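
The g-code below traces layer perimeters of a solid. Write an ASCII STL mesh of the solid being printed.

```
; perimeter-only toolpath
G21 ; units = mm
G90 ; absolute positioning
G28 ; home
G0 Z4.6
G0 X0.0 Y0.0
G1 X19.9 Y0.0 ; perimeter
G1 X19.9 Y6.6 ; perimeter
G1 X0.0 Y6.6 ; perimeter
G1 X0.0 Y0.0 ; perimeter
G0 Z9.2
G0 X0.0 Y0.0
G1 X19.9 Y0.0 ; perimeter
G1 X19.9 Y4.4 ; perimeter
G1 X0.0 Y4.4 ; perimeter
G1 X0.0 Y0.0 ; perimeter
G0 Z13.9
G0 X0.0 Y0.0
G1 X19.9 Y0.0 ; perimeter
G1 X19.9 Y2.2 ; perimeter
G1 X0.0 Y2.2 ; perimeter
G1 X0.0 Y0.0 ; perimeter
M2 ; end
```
solid part
  facet normal 0.0000 0.0000 -1.0000
    outer loop
      vertex 19.9 8.8 0.0
      vertex 19.9 0.0 0.0
      vertex 0.0 0.0 0.0
    endloop
  endfacet
  facet normal 0.0000 0.0000 -1.0000
    outer loop
      vertex 0.0 8.8 0.0
      vertex 19.9 8.8 0.0
      vertex 0.0 0.0 0.0
    endloop
  endfacet
  facet normal 0.0000 -1.0000 0.0000
    outer loop
      vertex 0.0 0.0 0.0
      vertex 19.9 0.0 0.0
      vertex 19.9 0.0 18.5
    endloop
  endfacet
  facet normal 0.0000 -1.0000 0.0000
    outer loop
      vertex 0.0 0.0 0.0
      vertex 19.9 0.0 18.5
      vertex 0.0 0.0 18.5
    endloop
  endfacet
  facet normal 0.0000 0.9030 0.4296
    outer loop
      vertex 0.0 0.0 18.5
      vertex 19.9 0.0 18.5
      vertex 19.9 8.8 0.0
    endloop
  endfacet
  facet normal 0.0000 0.9030 0.4296
    outer loop
      vertex 0.0 0.0 18.5
      vertex 19.9 8.8 0.0
      vertex 0.0 8.8 0.0
    endloop
  endfacet
  facet normal -1.0000 0.0000 0.0000
    outer loop
      vertex 0.0 0.0 18.5
      vertex 0.0 8.8 0.0
      vertex 0.0 0.0 0.0
    endloop
  endfacet
  facet normal 1.0000 0.0000 0.0000
    outer loop
      vertex 19.9 0.0 0.0
      vertex 19.9 8.8 0.0
      vertex 19.9 0.0 18.5
    endloop
  endfacet
endsolid part

The G0 Z moves step by Δz≈4.6 mm. The G1 loops shrink linearly with z, so the solid tapers from its base footprint up to z≈18.5. Closing with a flat bottom cap and the tapered top and triangulating gives 8 facets — a wedge (ramp): 19.9 × 8.8 mm base, rising to 18.5 mm along the y=0 edge and sloping linearly to z=0 at y=8.8.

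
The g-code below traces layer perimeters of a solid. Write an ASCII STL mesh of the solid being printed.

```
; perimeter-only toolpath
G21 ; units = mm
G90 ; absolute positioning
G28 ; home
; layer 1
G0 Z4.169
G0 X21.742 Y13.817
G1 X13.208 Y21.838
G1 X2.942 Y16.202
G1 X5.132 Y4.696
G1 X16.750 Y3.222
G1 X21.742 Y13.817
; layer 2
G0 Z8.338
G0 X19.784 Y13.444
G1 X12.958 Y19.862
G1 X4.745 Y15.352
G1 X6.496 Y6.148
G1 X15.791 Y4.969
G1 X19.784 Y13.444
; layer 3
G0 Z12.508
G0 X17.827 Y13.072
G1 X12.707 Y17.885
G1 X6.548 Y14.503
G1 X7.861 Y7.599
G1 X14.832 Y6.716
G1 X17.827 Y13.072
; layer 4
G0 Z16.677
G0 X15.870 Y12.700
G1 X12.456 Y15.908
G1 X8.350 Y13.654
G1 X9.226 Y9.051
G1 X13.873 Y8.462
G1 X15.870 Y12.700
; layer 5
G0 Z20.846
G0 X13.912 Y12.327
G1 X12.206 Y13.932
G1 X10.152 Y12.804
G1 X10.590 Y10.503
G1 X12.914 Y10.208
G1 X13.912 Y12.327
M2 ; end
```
solid part
  facet normal 0.0000 0.0000 -1.0000
    outer loop
      vertex 1.140 17.051 0.000
      vertex 13.459 23.815 0.000
      vertex 23.699 14.189 0.000
    endloop
  endfacet
  facet normal 0.0000 0.0000 -1.0000
    outer loop
      vertex 3.767 3.244 0.000
      vertex 1.140 17.051 0.000
      vertex 23.699 14.189 0.000
    endloop
  endfacet
  facet normal 0.0000 0.0000 -1.0000
    outer loop
      vertex 17.709 1.476 0.000
      vertex 3.767 3.244 0.000
      vertex 23.699 14.189 0.000
    endloop
  endfacet
  facet normal 0.6388 0.6796 0.3606
    outer loop
      vertex 23.699 14.189 0.000
      vertex 13.459 23.815 0.000
      vertex 11.955 11.955 25.015
    endloop
  endfacet
  facet normal -0.4489 0.8176 0.3606
    outer loop
      vertex 13.459 23.815 0.000
      vertex 1.140 17.051 0.000
      vertex 11.955 11.955 25.015
    endloop
  endfacet
  facet normal -0.9163 -0.1743 0.3606
    outer loop
      vertex 1.140 17.051 0.000
      vertex 3.767 3.244 0.000
      vertex 11.955 11.955 25.015
    endloop
  endfacet
  facet normal -0.1173 -0.9253 0.3606
    outer loop
      vertex 3.767 3.244 0.000
      vertex 17.709 1.476 0.000
      vertex 11.955 11.955 25.015
    endloop
  endfacet
  facet normal 0.8437 -0.3975 0.3606
    outer loop
      vertex 17.709 1.476 0.000
      vertex 23.699 14.189 0.000
      vertex 11.955 11.955 25.015
    endloop
  endfacet
endsolid part

The G0 Z moves step by Δz≈4.169 mm. The G1 loops shrink linearly with z, so the solid tapers from its base footprint up to z≈25. Closing with a flat bottom cap and the tapered top and triangulating gives 8 facets — a regular 5-sided pyramid, base circumscribed radius ≈ 12 mm, apex at z ≈ 25 mm.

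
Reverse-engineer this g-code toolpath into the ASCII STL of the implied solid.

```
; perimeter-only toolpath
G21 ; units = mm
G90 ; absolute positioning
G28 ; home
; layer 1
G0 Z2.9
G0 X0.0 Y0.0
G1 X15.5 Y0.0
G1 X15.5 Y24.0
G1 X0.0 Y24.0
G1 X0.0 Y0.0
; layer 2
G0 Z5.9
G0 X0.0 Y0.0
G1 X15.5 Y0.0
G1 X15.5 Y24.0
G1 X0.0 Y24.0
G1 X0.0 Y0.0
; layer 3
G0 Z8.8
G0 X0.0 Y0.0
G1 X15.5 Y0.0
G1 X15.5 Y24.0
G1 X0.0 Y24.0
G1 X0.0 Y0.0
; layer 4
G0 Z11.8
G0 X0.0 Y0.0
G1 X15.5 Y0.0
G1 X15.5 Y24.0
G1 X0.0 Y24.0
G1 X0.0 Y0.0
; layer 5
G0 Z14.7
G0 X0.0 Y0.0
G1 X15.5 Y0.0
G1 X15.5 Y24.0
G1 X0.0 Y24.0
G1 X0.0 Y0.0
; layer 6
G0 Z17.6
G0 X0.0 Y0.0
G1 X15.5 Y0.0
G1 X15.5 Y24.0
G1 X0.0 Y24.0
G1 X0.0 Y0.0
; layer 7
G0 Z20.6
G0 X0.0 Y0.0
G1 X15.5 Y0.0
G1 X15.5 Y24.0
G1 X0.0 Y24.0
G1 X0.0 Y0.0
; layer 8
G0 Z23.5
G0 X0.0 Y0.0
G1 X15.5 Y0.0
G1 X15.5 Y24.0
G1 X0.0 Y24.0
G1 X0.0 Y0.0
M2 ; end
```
solid part
  facet normal 0.0000 0.0000 -1.0000
    outer loop
      vertex 15.5 24.0 0.0
      vertex 15.5 0.0 0.0
      vertex 0.0 0.0 0.0
    endloop
  endfacet
  facet normal 0.0000 0.0000 -1.0000
    outer loop
      vertex 0.0 24.0 0.0
      vertex 15.5 24.0 0.0
      vertex 0.0 0.0 0.0
    endloop
  endfacet
  facet normal 0.0000 0.0000 1.0000
    outer loop
      vertex 0.0 0.0 23.5
      vertex 15.5 0.0 23.5
      vertex 15.5 24.0 23.5
    endloop
  endfacet
  facet normal 0.0000 0.0000 1.0000
    outer loop
      vertex 0.0 0.0 23.5
      vertex 15.5 24.0 23.5
      vertex 0.0 24.0 23.5
    endloop
  endfacet
  facet normal 0.0000 -1.0000 0.0000
    outer loop
      vertex 0.0 0.0 0.0
      vertex 15.5 0.0 0.0
      vertex 15.5 0.0 23.5
    endloop
  endfacet
  facet normal 0.0000 -1.0000 0.0000
    outer loop
      vertex 0.0 0.0 0.0
      vertex 15.5 0.0 23.5
      vertex 0.0 0.0 23.5
    endloop
  endfacet
  facet normal 0.0000 1.0000 0.0000
    outer loop
      vertex 15.5 24.0 23.5
      vertex 15.5 24.0 0.0
      vertex 0.0 24.0 0.0
    endloop
  endfacet
  facet normal 0.0000 1.0000 0.0000
    outer loop
      vertex 0.0 24.0 23.5
      vertex 15.5 24.0 23.5
      vertex 0.0 24.0 0.0
    endloop
  endfacet
  facet normal -1.0000 0.0000 0.0000
    outer loop
      vertex 0.0 24.0 23.5
      vertex 0.0 24.0 0.0
      vertex 0.0 0.0 0.0
    endloop
  endfacet
  facet normal -1.0000 0.0000 0.0000
    outer loop
      vertex 0.0 0.0 23.5
      vertex 0.0 24.0 23.5
      vertex 0.0 0.0 0.0
    endloop
  endfacet
  facet normal 1.0000 0.0000 0.0000
    outer loop
      vertex 15.5 0.0 0.0
      vertex 15.5 24.0 0.0
      vertex 15.5 24.0 23.5
    endloop
  endfacet
  facet normal 1.0000 0.0000 0.0000
    outer loop
      vertex 15.5 0.0 0.0
      vertex 15.5 24.0 23.5
      vertex 15.5 0.0 23.5
    endloop
  endfacet
endsolid part

The G0 Z moves step by Δz≈2.9 mm. Every layer's G1 loop is the same polygon, so the solid is a straight extrusion of it from z=0 to z≈23.5. Closing with flat bottom and top caps and triangulating gives 12 facets — a rectangular box, roughly 15.5 × 24 mm footprint and 23.5 mm tall.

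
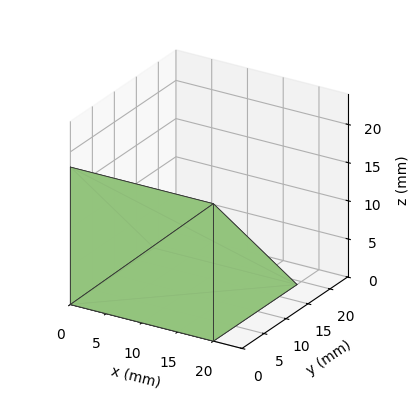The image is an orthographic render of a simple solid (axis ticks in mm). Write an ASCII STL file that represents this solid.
Reading the render: the shape is a wedge (ramp): 20 × 19 mm base, rising to 18 mm along the y=0 edge and sloping linearly to z=0 at y=19 (dimensions read to the nearest mm from the axis ticks). For the STL, each face is triangulated and given an outward normal.

solid part
  facet normal 0.0000 0.0000 -1.0000
    outer loop
      vertex 20.000 19.000 0.000
      vertex 20.000 0.000 0.000
      vertex 0.000 0.000 0.000
    endloop
  endfacet
  facet normal 0.0000 0.0000 -1.0000
    outer loop
      vertex 0.000 19.000 0.000
      vertex 20.000 19.000 0.000
      vertex 0.000 0.000 0.000
    endloop
  endfacet
  facet normal 0.0000 -1.0000 0.0000
    outer loop
      vertex 0.000 0.000 0.000
      vertex 20.000 0.000 0.000
      vertex 20.000 0.000 18.000
    endloop
  endfacet
  facet normal 0.0000 -1.0000 0.0000
    outer loop
      vertex 0.000 0.000 0.000
      vertex 20.000 0.000 18.000
      vertex 0.000 0.000 18.000
    endloop
  endfacet
  facet normal 0.0000 0.6877 0.7260
    outer loop
      vertex 0.000 0.000 18.000
      vertex 20.000 0.000 18.000
      vertex 20.000 19.000 0.000
    endloop
  endfacet
  facet normal 0.0000 0.6877 0.7260
    outer loop
      vertex 0.000 0.000 18.000
      vertex 20.000 19.000 0.000
      vertex 0.000 19.000 0.000
    endloop
  endfacet
  facet normal -1.0000 0.0000 0.0000
    outer loop
      vertex 0.000 0.000 18.000
      vertex 0.000 19.000 0.000
      vertex 0.000 0.000 0.000
    endloop
  endfacet
  facet normal 1.0000 0.0000 0.0000
    outer loop
      vertex 20.000 0.000 0.000
      vertex 20.000 19.000 0.000
      vertex 20.000 0.000 18.000
    endloop
  endfacet
endsolid part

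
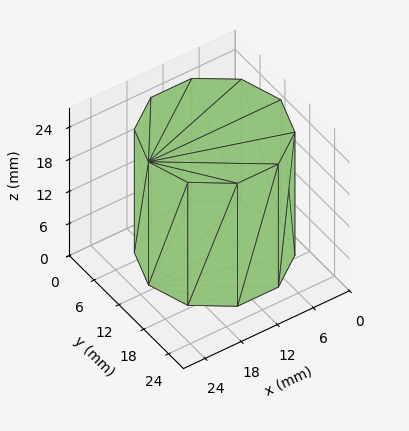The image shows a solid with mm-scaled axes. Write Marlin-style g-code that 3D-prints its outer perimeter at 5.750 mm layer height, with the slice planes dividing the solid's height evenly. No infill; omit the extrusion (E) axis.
Reading the render: the shape is a regular 10-sided prism (a cylinder approximated with 10 flat sides), circumscribed radius ≈ 11 mm, height ≈ 23 mm (dimensions read to the nearest mm from the axis ticks). For the g-code, the solid's height is divided into equal slices at the stated Δz and each level perimeter traced with G1 moves after a G0 lift.

; perimeter-only toolpath
G21 ; units = mm
G90 ; absolute positioning
G28 ; home
; layer 1
G0 Z5.750
G0 X22.000 Y11.000
G1 X19.899 Y17.466
G1 X14.399 Y21.462
G1 X7.601 Y21.462
G1 X2.101 Y17.466
G1 X0.000 Y11.000
G1 X2.101 Y4.534
G1 X7.601 Y0.538
G1 X14.399 Y0.538
G1 X19.899 Y4.534
G1 X22.000 Y11.000
; layer 2
G0 Z11.500
G0 X22.000 Y11.000
G1 X19.899 Y17.466
G1 X14.399 Y21.462
G1 X7.601 Y21.462
G1 X2.101 Y17.466
G1 X0.000 Y11.000
G1 X2.101 Y4.534
G1 X7.601 Y0.538
G1 X14.399 Y0.538
G1 X19.899 Y4.534
G1 X22.000 Y11.000
; layer 3
G0 Z17.250
G0 X22.000 Y11.000
G1 X19.899 Y17.466
G1 X14.399 Y21.462
G1 X7.601 Y21.462
G1 X2.101 Y17.466
G1 X0.000 Y11.000
G1 X2.101 Y4.534
G1 X7.601 Y0.538
G1 X14.399 Y0.538
G1 X19.899 Y4.534
G1 X22.000 Y11.000
; layer 4
G0 Z23.000
G0 X22.000 Y11.000
G1 X19.899 Y17.466
G1 X14.399 Y21.462
G1 X7.601 Y21.462
G1 X2.101 Y17.466
G1 X0.000 Y11.000
G1 X2.101 Y4.534
G1 X7.601 Y0.538
G1 X14.399 Y0.538
G1 X19.899 Y4.534
G1 X22.000 Y11.000
M2 ; end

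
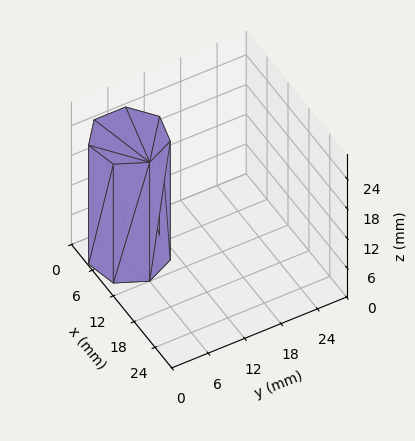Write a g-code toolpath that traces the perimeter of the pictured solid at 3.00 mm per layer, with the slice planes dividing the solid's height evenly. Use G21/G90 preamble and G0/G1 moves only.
Reading the render: the shape is a regular 7-sided prism (a cylinder approximated with 7 flat sides), circumscribed radius ≈ 6 mm, height ≈ 24 mm (dimensions read to the nearest mm from the axis ticks). For the g-code, the solid's height is divided into equal slices at the stated Δz and each level perimeter traced with G1 moves after a G0 lift.

; perimeter-only toolpath
G21 ; units = mm
G90 ; absolute positioning
G28 ; home
; layer 1
G0 Z3.00
G0 X12.00 Y6.00
G1 X9.74 Y10.69
G1 X4.66 Y11.85
G1 X0.59 Y8.60
G1 X0.59 Y3.40
G1 X4.66 Y0.15
G1 X9.74 Y1.31
G1 X12.00 Y6.00
; layer 2
G0 Z6.00
G0 X12.00 Y6.00
G1 X9.74 Y10.69
G1 X4.66 Y11.85
G1 X0.59 Y8.60
G1 X0.59 Y3.40
G1 X4.66 Y0.15
G1 X9.74 Y1.31
G1 X12.00 Y6.00
; layer 3
G0 Z9.00
G0 X12.00 Y6.00
G1 X9.74 Y10.69
G1 X4.66 Y11.85
G1 X0.59 Y8.60
G1 X0.59 Y3.40
G1 X4.66 Y0.15
G1 X9.74 Y1.31
G1 X12.00 Y6.00
; layer 4
G0 Z12.00
G0 X12.00 Y6.00
G1 X9.74 Y10.69
G1 X4.66 Y11.85
G1 X0.59 Y8.60
G1 X0.59 Y3.40
G1 X4.66 Y0.15
G1 X9.74 Y1.31
G1 X12.00 Y6.00
; layer 5
G0 Z15.00
G0 X12.00 Y6.00
G1 X9.74 Y10.69
G1 X4.66 Y11.85
G1 X0.59 Y8.60
G1 X0.59 Y3.40
G1 X4.66 Y0.15
G1 X9.74 Y1.31
G1 X12.00 Y6.00
; layer 6
G0 Z18.00
G0 X12.00 Y6.00
G1 X9.74 Y10.69
G1 X4.66 Y11.85
G1 X0.59 Y8.60
G1 X0.59 Y3.40
G1 X4.66 Y0.15
G1 X9.74 Y1.31
G1 X12.00 Y6.00
; layer 7
G0 Z21.00
G0 X12.00 Y6.00
G1 X9.74 Y10.69
G1 X4.66 Y11.85
G1 X0.59 Y8.60
G1 X0.59 Y3.40
G1 X4.66 Y0.15
G1 X9.74 Y1.31
G1 X12.00 Y6.00
; layer 8
G0 Z24.00
G0 X12.00 Y6.00
G1 X9.74 Y10.69
G1 X4.66 Y11.85
G1 X0.59 Y8.60
G1 X0.59 Y3.40
G1 X4.66 Y0.15
G1 X9.74 Y1.31
G1 X12.00 Y6.00
M2 ; end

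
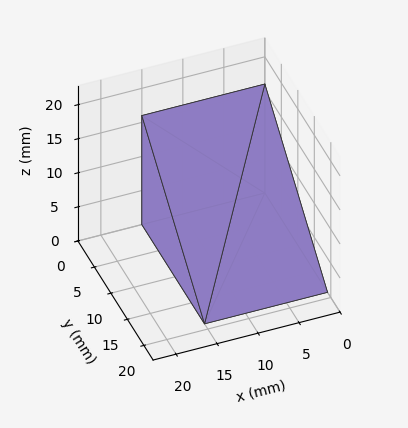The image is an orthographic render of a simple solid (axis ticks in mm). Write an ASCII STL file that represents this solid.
Reading the render: the shape is a wedge (ramp): 15 × 19 mm base, rising to 16 mm along the y=0 edge and sloping linearly to z=0 at y=19 (dimensions read to the nearest mm from the axis ticks). For the STL, each face is triangulated and given an outward normal.

solid part
  facet normal 0.0000 0.0000 -1.0000
    outer loop
      vertex 15.000 19.000 0.000
      vertex 15.000 0.000 0.000
      vertex 0.000 0.000 0.000
    endloop
  endfacet
  facet normal 0.0000 0.0000 -1.0000
    outer loop
      vertex 0.000 19.000 0.000
      vertex 15.000 19.000 0.000
      vertex 0.000 0.000 0.000
    endloop
  endfacet
  facet normal 0.0000 -1.0000 0.0000
    outer loop
      vertex 0.000 0.000 0.000
      vertex 15.000 0.000 0.000
      vertex 15.000 0.000 16.000
    endloop
  endfacet
  facet normal 0.0000 -1.0000 0.0000
    outer loop
      vertex 0.000 0.000 0.000
      vertex 15.000 0.000 16.000
      vertex 0.000 0.000 16.000
    endloop
  endfacet
  facet normal 0.0000 0.6441 0.7649
    outer loop
      vertex 0.000 0.000 16.000
      vertex 15.000 0.000 16.000
      vertex 15.000 19.000 0.000
    endloop
  endfacet
  facet normal 0.0000 0.6441 0.7649
    outer loop
      vertex 0.000 0.000 16.000
      vertex 15.000 19.000 0.000
      vertex 0.000 19.000 0.000
    endloop
  endfacet
  facet normal -1.0000 0.0000 0.0000
    outer loop
      vertex 0.000 0.000 16.000
      vertex 0.000 19.000 0.000
      vertex 0.000 0.000 0.000
    endloop
  endfacet
  facet normal 1.0000 0.0000 0.0000
    outer loop
      vertex 15.000 0.000 0.000
      vertex 15.000 19.000 0.000
      vertex 15.000 0.000 16.000
    endloop
  endfacet
endsolid part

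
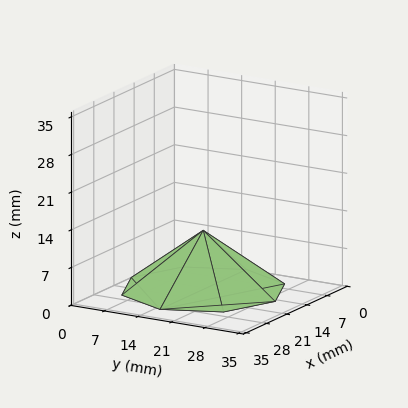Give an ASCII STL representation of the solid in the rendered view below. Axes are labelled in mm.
Reading the render: the shape is a regular 8-sided pyramid, base circumscribed radius ≈ 15 mm, apex at z ≈ 11 mm (dimensions read to the nearest mm from the axis ticks). For the STL, each face is triangulated and given an outward normal.

solid part
  facet normal 0.0000 0.0000 -1.0000
    outer loop
      vertex 15.0 30.0 0.0
      vertex 25.6 25.6 0.0
      vertex 30.0 15.0 0.0
    endloop
  endfacet
  facet normal 0.0000 0.0000 -1.0000
    outer loop
      vertex 4.4 25.6 0.0
      vertex 15.0 30.0 0.0
      vertex 30.0 15.0 0.0
    endloop
  endfacet
  facet normal 0.0000 0.0000 -1.0000
    outer loop
      vertex 0.0 15.0 0.0
      vertex 4.4 25.6 0.0
      vertex 30.0 15.0 0.0
    endloop
  endfacet
  facet normal 0.0000 0.0000 -1.0000
    outer loop
      vertex 4.4 4.4 0.0
      vertex 0.0 15.0 0.0
      vertex 30.0 15.0 0.0
    endloop
  endfacet
  facet normal 0.0000 0.0000 -1.0000
    outer loop
      vertex 15.0 0.0 0.0
      vertex 4.4 4.4 0.0
      vertex 30.0 15.0 0.0
    endloop
  endfacet
  facet normal 0.0000 0.0000 -1.0000
    outer loop
      vertex 25.6 4.4 0.0
      vertex 15.0 0.0 0.0
      vertex 30.0 15.0 0.0
    endloop
  endfacet
  facet normal 0.5743 0.2384 0.7832
    outer loop
      vertex 30.0 15.0 0.0
      vertex 25.6 25.6 0.0
      vertex 15.0 15.0 11.0
    endloop
  endfacet
  facet normal 0.2384 0.5743 0.7832
    outer loop
      vertex 25.6 25.6 0.0
      vertex 15.0 30.0 0.0
      vertex 15.0 15.0 11.0
    endloop
  endfacet
  facet normal -0.2384 0.5743 0.7832
    outer loop
      vertex 15.0 30.0 0.0
      vertex 4.4 25.6 0.0
      vertex 15.0 15.0 11.0
    endloop
  endfacet
  facet normal -0.5743 0.2384 0.7832
    outer loop
      vertex 4.4 25.6 0.0
      vertex 0.0 15.0 0.0
      vertex 15.0 15.0 11.0
    endloop
  endfacet
  facet normal -0.5743 -0.2384 0.7832
    outer loop
      vertex 0.0 15.0 0.0
      vertex 4.4 4.4 0.0
      vertex 15.0 15.0 11.0
    endloop
  endfacet
  facet normal -0.2384 -0.5743 0.7832
    outer loop
      vertex 4.4 4.4 0.0
      vertex 15.0 0.0 0.0
      vertex 15.0 15.0 11.0
    endloop
  endfacet
  facet normal 0.2384 -0.5743 0.7832
    outer loop
      vertex 15.0 0.0 0.0
      vertex 25.6 4.4 0.0
      vertex 15.0 15.0 11.0
    endloop
  endfacet
  facet normal 0.5743 -0.2384 0.7832
    outer loop
      vertex 25.6 4.4 0.0
      vertex 30.0 15.0 0.0
      vertex 15.0 15.0 11.0
    endloop
  endfacet
endsolid part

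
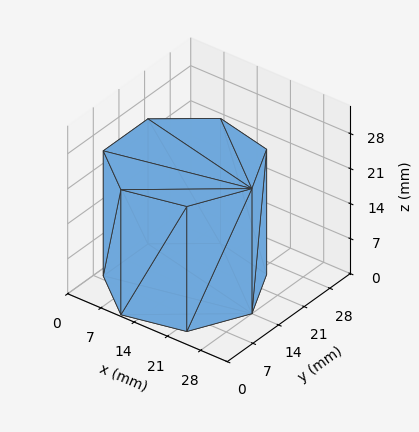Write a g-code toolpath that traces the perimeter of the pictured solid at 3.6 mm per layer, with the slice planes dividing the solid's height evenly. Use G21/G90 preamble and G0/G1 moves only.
Reading the render: the shape is a regular 7-sided prism (a cylinder approximated with 7 flat sides), circumscribed radius ≈ 14 mm, height ≈ 25 mm (dimensions read to the nearest mm from the axis ticks). For the g-code, the solid's height is divided into equal slices at the stated Δz and each level perimeter traced with G1 moves after a G0 lift.

; perimeter-only toolpath
G21 ; units = mm
G90 ; absolute positioning
G28 ; home
; layer 1
G0 Z3.6
G0 X28.0 Y14.0
G1 X22.7 Y24.9
G1 X10.9 Y27.6
G1 X1.4 Y20.1
G1 X1.4 Y7.9
G1 X10.9 Y0.4
G1 X22.7 Y3.1
G1 X28.0 Y14.0
; layer 2
G0 Z7.1
G0 X28.0 Y14.0
G1 X22.7 Y24.9
G1 X10.9 Y27.6
G1 X1.4 Y20.1
G1 X1.4 Y7.9
G1 X10.9 Y0.4
G1 X22.7 Y3.1
G1 X28.0 Y14.0
; layer 3
G0 Z10.7
G0 X28.0 Y14.0
G1 X22.7 Y24.9
G1 X10.9 Y27.6
G1 X1.4 Y20.1
G1 X1.4 Y7.9
G1 X10.9 Y0.4
G1 X22.7 Y3.1
G1 X28.0 Y14.0
; layer 4
G0 Z14.3
G0 X28.0 Y14.0
G1 X22.7 Y24.9
G1 X10.9 Y27.6
G1 X1.4 Y20.1
G1 X1.4 Y7.9
G1 X10.9 Y0.4
G1 X22.7 Y3.1
G1 X28.0 Y14.0
; layer 5
G0 Z17.9
G0 X28.0 Y14.0
G1 X22.7 Y24.9
G1 X10.9 Y27.6
G1 X1.4 Y20.1
G1 X1.4 Y7.9
G1 X10.9 Y0.4
G1 X22.7 Y3.1
G1 X28.0 Y14.0
; layer 6
G0 Z21.4
G0 X28.0 Y14.0
G1 X22.7 Y24.9
G1 X10.9 Y27.6
G1 X1.4 Y20.1
G1 X1.4 Y7.9
G1 X10.9 Y0.4
G1 X22.7 Y3.1
G1 X28.0 Y14.0
; layer 7
G0 Z25.0
G0 X28.0 Y14.0
G1 X22.7 Y24.9
G1 X10.9 Y27.6
G1 X1.4 Y20.1
G1 X1.4 Y7.9
G1 X10.9 Y0.4
G1 X22.7 Y3.1
G1 X28.0 Y14.0
M2 ; end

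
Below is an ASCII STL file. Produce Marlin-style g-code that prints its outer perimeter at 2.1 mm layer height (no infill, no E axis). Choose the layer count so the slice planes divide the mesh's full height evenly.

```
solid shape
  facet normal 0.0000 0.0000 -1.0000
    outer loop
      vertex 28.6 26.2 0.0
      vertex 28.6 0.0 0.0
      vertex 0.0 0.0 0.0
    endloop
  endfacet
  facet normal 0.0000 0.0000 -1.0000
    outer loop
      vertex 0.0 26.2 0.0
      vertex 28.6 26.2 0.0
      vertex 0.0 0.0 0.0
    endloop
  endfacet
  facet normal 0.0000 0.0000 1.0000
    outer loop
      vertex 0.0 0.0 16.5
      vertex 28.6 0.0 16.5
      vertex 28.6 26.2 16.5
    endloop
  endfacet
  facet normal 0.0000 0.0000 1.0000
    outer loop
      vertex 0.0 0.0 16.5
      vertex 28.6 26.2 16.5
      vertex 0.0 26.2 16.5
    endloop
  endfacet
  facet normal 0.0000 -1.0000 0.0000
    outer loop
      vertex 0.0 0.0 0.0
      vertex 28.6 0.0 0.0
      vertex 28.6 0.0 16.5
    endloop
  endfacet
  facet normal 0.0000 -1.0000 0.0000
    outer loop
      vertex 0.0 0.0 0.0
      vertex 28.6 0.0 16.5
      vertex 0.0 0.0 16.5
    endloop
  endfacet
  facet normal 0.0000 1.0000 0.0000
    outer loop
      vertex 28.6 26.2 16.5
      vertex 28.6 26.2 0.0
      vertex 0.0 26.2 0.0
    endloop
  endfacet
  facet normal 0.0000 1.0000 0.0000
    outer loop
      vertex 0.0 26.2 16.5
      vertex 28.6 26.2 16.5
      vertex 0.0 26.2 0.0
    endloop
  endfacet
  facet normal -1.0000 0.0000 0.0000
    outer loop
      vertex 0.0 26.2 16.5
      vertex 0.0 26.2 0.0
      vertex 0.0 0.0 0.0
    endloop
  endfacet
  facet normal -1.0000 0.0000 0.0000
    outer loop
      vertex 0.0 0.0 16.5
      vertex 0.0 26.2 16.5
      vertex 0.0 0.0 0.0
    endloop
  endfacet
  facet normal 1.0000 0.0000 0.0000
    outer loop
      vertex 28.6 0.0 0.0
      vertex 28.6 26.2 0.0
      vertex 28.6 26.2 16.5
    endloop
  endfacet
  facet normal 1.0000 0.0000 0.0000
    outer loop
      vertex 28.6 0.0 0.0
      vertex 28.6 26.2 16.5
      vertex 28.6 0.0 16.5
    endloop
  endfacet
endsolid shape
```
; perimeter-only toolpath
G21 ; units = mm
G90 ; absolute positioning
G28 ; home
; layer 1
G0 Z2.1
G0 X0.0 Y0.0
G1 X28.6 Y0.0
G1 X28.6 Y26.2
G1 X0.0 Y26.2
G1 X0.0 Y0.0
; layer 2
G0 Z4.1
G0 X0.0 Y0.0
G1 X28.6 Y0.0
G1 X28.6 Y26.2
G1 X0.0 Y26.2
G1 X0.0 Y0.0
; layer 3
G0 Z6.2
G0 X0.0 Y0.0
G1 X28.6 Y0.0
G1 X28.6 Y26.2
G1 X0.0 Y26.2
G1 X0.0 Y0.0
; layer 4
G0 Z8.2
G0 X0.0 Y0.0
G1 X28.6 Y0.0
G1 X28.6 Y26.2
G1 X0.0 Y26.2
G1 X0.0 Y0.0
; layer 5
G0 Z10.3
G0 X0.0 Y0.0
G1 X28.6 Y0.0
G1 X28.6 Y26.2
G1 X0.0 Y26.2
G1 X0.0 Y0.0
; layer 6
G0 Z12.4
G0 X0.0 Y0.0
G1 X28.6 Y0.0
G1 X28.6 Y26.2
G1 X0.0 Y26.2
G1 X0.0 Y0.0
; layer 7
G0 Z14.4
G0 X0.0 Y0.0
G1 X28.6 Y0.0
G1 X28.6 Y26.2
G1 X0.0 Y26.2
G1 X0.0 Y0.0
; layer 8
G0 Z16.5
G0 X0.0 Y0.0
G1 X28.6 Y0.0
G1 X28.6 Y26.2
G1 X0.0 Y26.2
G1 X0.0 Y0.0
M2 ; end

The solid is a rectangular box, roughly 28.6 × 26.2 mm footprint and 16.5 mm tall. Slicing at Δz = 2.1 mm — 8 equal slices spanning the solid's height, so layer i sits at z = i·h/8 — gives 8 non-empty perimeters. Each is a 4-segment closed polygon; G0 lifts to the layer z and rapids to the start vertex, then G1 traces the edges.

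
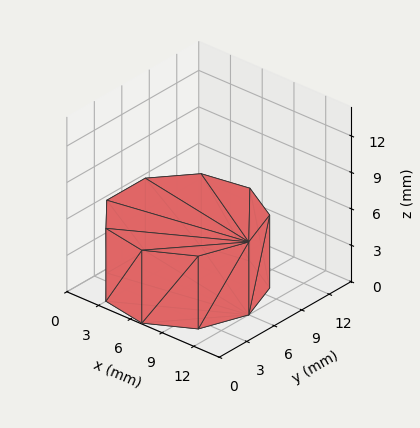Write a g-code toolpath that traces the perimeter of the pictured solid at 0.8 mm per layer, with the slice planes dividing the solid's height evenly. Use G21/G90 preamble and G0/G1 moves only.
Reading the render: the shape is a regular 9-sided prism (a cylinder approximated with 9 flat sides), circumscribed radius ≈ 6 mm, height ≈ 6 mm (dimensions read to the nearest mm from the axis ticks). For the g-code, the solid's height is divided into equal slices at the stated Δz and each level perimeter traced with G1 moves after a G0 lift.

; perimeter-only toolpath
G21 ; units = mm
G90 ; absolute positioning
G28 ; home
; layer 1
G0 Z0.8
G0 X12.0 Y6.0
G1 X10.6 Y9.9
G1 X7.0 Y11.9
G1 X3.0 Y11.2
G1 X0.4 Y8.1
G1 X0.4 Y3.9
G1 X3.0 Y0.8
G1 X7.0 Y0.1
G1 X10.6 Y2.1
G1 X12.0 Y6.0
; layer 2
G0 Z1.5
G0 X12.0 Y6.0
G1 X10.6 Y9.9
G1 X7.0 Y11.9
G1 X3.0 Y11.2
G1 X0.4 Y8.1
G1 X0.4 Y3.9
G1 X3.0 Y0.8
G1 X7.0 Y0.1
G1 X10.6 Y2.1
G1 X12.0 Y6.0
; layer 3
G0 Z2.2
G0 X12.0 Y6.0
G1 X10.6 Y9.9
G1 X7.0 Y11.9
G1 X3.0 Y11.2
G1 X0.4 Y8.1
G1 X0.4 Y3.9
G1 X3.0 Y0.8
G1 X7.0 Y0.1
G1 X10.6 Y2.1
G1 X12.0 Y6.0
; layer 4
G0 Z3.0
G0 X12.0 Y6.0
G1 X10.6 Y9.9
G1 X7.0 Y11.9
G1 X3.0 Y11.2
G1 X0.4 Y8.1
G1 X0.4 Y3.9
G1 X3.0 Y0.8
G1 X7.0 Y0.1
G1 X10.6 Y2.1
G1 X12.0 Y6.0
; layer 5
G0 Z3.8
G0 X12.0 Y6.0
G1 X10.6 Y9.9
G1 X7.0 Y11.9
G1 X3.0 Y11.2
G1 X0.4 Y8.1
G1 X0.4 Y3.9
G1 X3.0 Y0.8
G1 X7.0 Y0.1
G1 X10.6 Y2.1
G1 X12.0 Y6.0
; layer 6
G0 Z4.5
G0 X12.0 Y6.0
G1 X10.6 Y9.9
G1 X7.0 Y11.9
G1 X3.0 Y11.2
G1 X0.4 Y8.1
G1 X0.4 Y3.9
G1 X3.0 Y0.8
G1 X7.0 Y0.1
G1 X10.6 Y2.1
G1 X12.0 Y6.0
; layer 7
G0 Z5.2
G0 X12.0 Y6.0
G1 X10.6 Y9.9
G1 X7.0 Y11.9
G1 X3.0 Y11.2
G1 X0.4 Y8.1
G1 X0.4 Y3.9
G1 X3.0 Y0.8
G1 X7.0 Y0.1
G1 X10.6 Y2.1
G1 X12.0 Y6.0
; layer 8
G0 Z6.0
G0 X12.0 Y6.0
G1 X10.6 Y9.9
G1 X7.0 Y11.9
G1 X3.0 Y11.2
G1 X0.4 Y8.1
G1 X0.4 Y3.9
G1 X3.0 Y0.8
G1 X7.0 Y0.1
G1 X10.6 Y2.1
G1 X12.0 Y6.0
M2 ; end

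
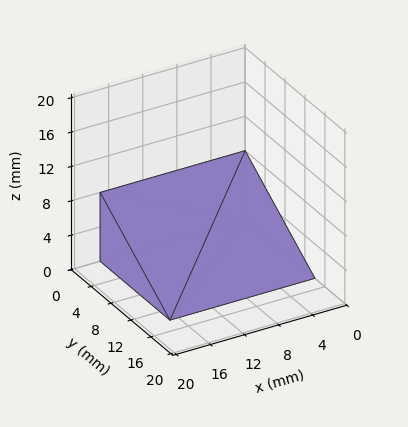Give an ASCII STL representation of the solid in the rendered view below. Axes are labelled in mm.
Reading the render: the shape is a wedge (ramp): 17 × 14 mm base, rising to 8 mm along the y=0 edge and sloping linearly to z=0 at y=14 (dimensions read to the nearest mm from the axis ticks). For the STL, each face is triangulated and given an outward normal.

solid part
  facet normal 0.0000 0.0000 -1.0000
    outer loop
      vertex 17.000 14.000 0.000
      vertex 17.000 0.000 0.000
      vertex 0.000 0.000 0.000
    endloop
  endfacet
  facet normal 0.0000 0.0000 -1.0000
    outer loop
      vertex 0.000 14.000 0.000
      vertex 17.000 14.000 0.000
      vertex 0.000 0.000 0.000
    endloop
  endfacet
  facet normal 0.0000 -1.0000 0.0000
    outer loop
      vertex 0.000 0.000 0.000
      vertex 17.000 0.000 0.000
      vertex 17.000 0.000 8.000
    endloop
  endfacet
  facet normal 0.0000 -1.0000 0.0000
    outer loop
      vertex 0.000 0.000 0.000
      vertex 17.000 0.000 8.000
      vertex 0.000 0.000 8.000
    endloop
  endfacet
  facet normal 0.0000 0.4961 0.8682
    outer loop
      vertex 0.000 0.000 8.000
      vertex 17.000 0.000 8.000
      vertex 17.000 14.000 0.000
    endloop
  endfacet
  facet normal 0.0000 0.4961 0.8682
    outer loop
      vertex 0.000 0.000 8.000
      vertex 17.000 14.000 0.000
      vertex 0.000 14.000 0.000
    endloop
  endfacet
  facet normal -1.0000 0.0000 0.0000
    outer loop
      vertex 0.000 0.000 8.000
      vertex 0.000 14.000 0.000
      vertex 0.000 0.000 0.000
    endloop
  endfacet
  facet normal 1.0000 0.0000 0.0000
    outer loop
      vertex 17.000 0.000 0.000
      vertex 17.000 14.000 0.000
      vertex 17.000 0.000 8.000
    endloop
  endfacet
endsolid part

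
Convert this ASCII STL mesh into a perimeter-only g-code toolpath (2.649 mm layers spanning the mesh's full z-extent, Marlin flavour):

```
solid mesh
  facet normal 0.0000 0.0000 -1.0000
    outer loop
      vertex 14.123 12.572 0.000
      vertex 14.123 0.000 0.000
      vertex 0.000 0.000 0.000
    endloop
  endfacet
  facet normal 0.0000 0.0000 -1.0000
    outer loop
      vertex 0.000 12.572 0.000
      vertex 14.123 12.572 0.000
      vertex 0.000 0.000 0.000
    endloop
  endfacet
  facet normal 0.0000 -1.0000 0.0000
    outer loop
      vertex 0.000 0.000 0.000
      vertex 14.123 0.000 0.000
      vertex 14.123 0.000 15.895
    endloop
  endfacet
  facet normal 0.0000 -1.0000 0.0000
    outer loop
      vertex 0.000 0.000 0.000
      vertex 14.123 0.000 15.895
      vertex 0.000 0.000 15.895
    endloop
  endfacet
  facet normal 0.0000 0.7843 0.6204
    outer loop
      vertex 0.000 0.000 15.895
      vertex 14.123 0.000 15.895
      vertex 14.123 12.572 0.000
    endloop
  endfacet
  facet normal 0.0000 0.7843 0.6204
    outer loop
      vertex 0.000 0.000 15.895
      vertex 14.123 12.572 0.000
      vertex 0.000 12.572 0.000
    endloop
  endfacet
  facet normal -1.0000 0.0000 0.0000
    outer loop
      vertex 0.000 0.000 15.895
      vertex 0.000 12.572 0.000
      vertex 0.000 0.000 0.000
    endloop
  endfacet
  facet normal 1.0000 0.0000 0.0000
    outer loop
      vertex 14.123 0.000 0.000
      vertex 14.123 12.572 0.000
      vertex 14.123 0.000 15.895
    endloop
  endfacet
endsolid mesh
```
; perimeter-only toolpath
G21 ; units = mm
G90 ; absolute positioning
G28 ; home
; layer 1
G0 Z2.649
G0 X0.000 Y0.000
G1 X14.123 Y0.000
G1 X14.123 Y10.477
G1 X0.000 Y10.477
G1 X0.000 Y0.000
; layer 2
G0 Z5.298
G0 X0.000 Y0.000
G1 X14.123 Y0.000
G1 X14.123 Y8.381
G1 X0.000 Y8.381
G1 X0.000 Y0.000
; layer 3
G0 Z7.947
G0 X0.000 Y0.000
G1 X14.123 Y0.000
G1 X14.123 Y6.286
G1 X0.000 Y6.286
G1 X0.000 Y0.000
; layer 4
G0 Z10.597
G0 X0.000 Y0.000
G1 X14.123 Y0.000
G1 X14.123 Y4.191
G1 X0.000 Y4.191
G1 X0.000 Y0.000
; layer 5
G0 Z13.246
G0 X0.000 Y0.000
G1 X14.123 Y0.000
G1 X14.123 Y2.095
G1 X0.000 Y2.095
G1 X0.000 Y0.000
M2 ; end

The solid is a wedge (ramp): 14.1 × 12.6 mm base, rising to 15.9 mm along the y=0 edge and sloping linearly to z=0 at y=12.6. Slicing at Δz = 2.649 mm — 6 equal slices spanning the solid's height, so layer i sits at z = i·h/6 — gives 5 non-empty perimeters. Each is a 4-segment closed polygon; G0 lifts to the layer z and rapids to the start vertex, then G1 traces the edges. The cross-section shrinks linearly with z (the slice at the apex is degenerate and omitted).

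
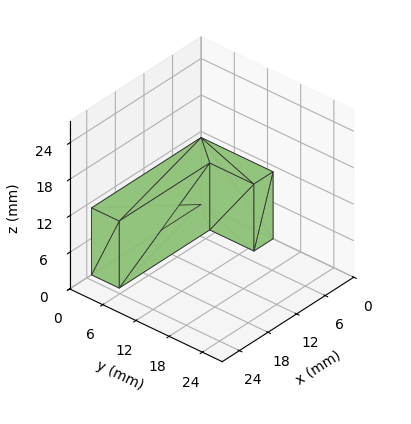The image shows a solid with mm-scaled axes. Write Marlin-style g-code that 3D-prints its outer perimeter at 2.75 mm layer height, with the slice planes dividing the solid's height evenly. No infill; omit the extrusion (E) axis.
Reading the render: the shape is an L-shaped prism: outer 23 × 13 mm, arm thicknesses ≈ 5 mm (horizontal) and 4 mm (vertical), extruded 11 mm in z (dimensions read to the nearest mm from the axis ticks). For the g-code, the solid's height is divided into equal slices at the stated Δz and each level perimeter traced with G1 moves after a G0 lift.

; perimeter-only toolpath
G21 ; units = mm
G90 ; absolute positioning
G28 ; home
; layer 1
G0 Z2.75
G0 X0.00 Y0.00
G1 X23.00 Y0.00
G1 X23.00 Y5.00
G1 X4.00 Y5.00
G1 X4.00 Y13.00
G1 X0.00 Y13.00
G1 X0.00 Y0.00
; layer 2
G0 Z5.50
G0 X0.00 Y0.00
G1 X23.00 Y0.00
G1 X23.00 Y5.00
G1 X4.00 Y5.00
G1 X4.00 Y13.00
G1 X0.00 Y13.00
G1 X0.00 Y0.00
; layer 3
G0 Z8.25
G0 X0.00 Y0.00
G1 X23.00 Y0.00
G1 X23.00 Y5.00
G1 X4.00 Y5.00
G1 X4.00 Y13.00
G1 X0.00 Y13.00
G1 X0.00 Y0.00
; layer 4
G0 Z11.00
G0 X0.00 Y0.00
G1 X23.00 Y0.00
G1 X23.00 Y5.00
G1 X4.00 Y5.00
G1 X4.00 Y13.00
G1 X0.00 Y13.00
G1 X0.00 Y0.00
M2 ; end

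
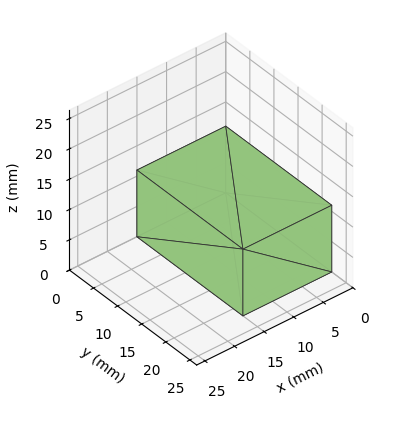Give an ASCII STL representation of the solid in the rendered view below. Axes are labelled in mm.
Reading the render: the shape is a rectangular box, roughly 15 × 22 mm footprint and 11 mm tall (dimensions read to the nearest mm from the axis ticks). For the STL, each face is triangulated and given an outward normal.

solid part
  facet normal 0.0000 0.0000 -1.0000
    outer loop
      vertex 15.00 22.00 0.00
      vertex 15.00 0.00 0.00
      vertex 0.00 0.00 0.00
    endloop
  endfacet
  facet normal 0.0000 0.0000 -1.0000
    outer loop
      vertex 0.00 22.00 0.00
      vertex 15.00 22.00 0.00
      vertex 0.00 0.00 0.00
    endloop
  endfacet
  facet normal 0.0000 0.0000 1.0000
    outer loop
      vertex 0.00 0.00 11.00
      vertex 15.00 0.00 11.00
      vertex 15.00 22.00 11.00
    endloop
  endfacet
  facet normal 0.0000 0.0000 1.0000
    outer loop
      vertex 0.00 0.00 11.00
      vertex 15.00 22.00 11.00
      vertex 0.00 22.00 11.00
    endloop
  endfacet
  facet normal 0.0000 -1.0000 0.0000
    outer loop
      vertex 0.00 0.00 0.00
      vertex 15.00 0.00 0.00
      vertex 15.00 0.00 11.00
    endloop
  endfacet
  facet normal 0.0000 -1.0000 0.0000
    outer loop
      vertex 0.00 0.00 0.00
      vertex 15.00 0.00 11.00
      vertex 0.00 0.00 11.00
    endloop
  endfacet
  facet normal 0.0000 1.0000 0.0000
    outer loop
      vertex 15.00 22.00 11.00
      vertex 15.00 22.00 0.00
      vertex 0.00 22.00 0.00
    endloop
  endfacet
  facet normal 0.0000 1.0000 0.0000
    outer loop
      vertex 0.00 22.00 11.00
      vertex 15.00 22.00 11.00
      vertex 0.00 22.00 0.00
    endloop
  endfacet
  facet normal -1.0000 0.0000 0.0000
    outer loop
      vertex 0.00 22.00 11.00
      vertex 0.00 22.00 0.00
      vertex 0.00 0.00 0.00
    endloop
  endfacet
  facet normal -1.0000 0.0000 0.0000
    outer loop
      vertex 0.00 0.00 11.00
      vertex 0.00 22.00 11.00
      vertex 0.00 0.00 0.00
    endloop
  endfacet
  facet normal 1.0000 0.0000 0.0000
    outer loop
      vertex 15.00 0.00 0.00
      vertex 15.00 22.00 0.00
      vertex 15.00 22.00 11.00
    endloop
  endfacet
  facet normal 1.0000 0.0000 0.0000
    outer loop
      vertex 15.00 0.00 0.00
      vertex 15.00 22.00 11.00
      vertex 15.00 0.00 11.00
    endloop
  endfacet
endsolid part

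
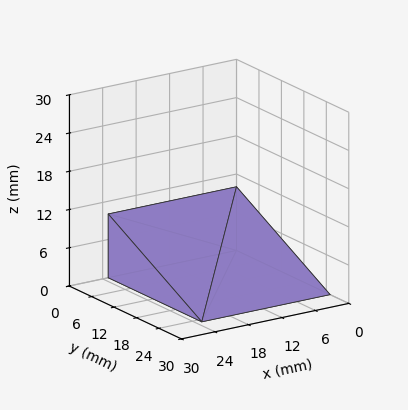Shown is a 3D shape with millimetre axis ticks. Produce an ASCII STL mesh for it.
Reading the render: the shape is a wedge (ramp): 23 × 25 mm base, rising to 10 mm along the y=0 edge and sloping linearly to z=0 at y=25 (dimensions read to the nearest mm from the axis ticks). For the STL, each face is triangulated and given an outward normal.

solid part
  facet normal 0.0000 0.0000 -1.0000
    outer loop
      vertex 23.000 25.000 0.000
      vertex 23.000 0.000 0.000
      vertex 0.000 0.000 0.000
    endloop
  endfacet
  facet normal 0.0000 0.0000 -1.0000
    outer loop
      vertex 0.000 25.000 0.000
      vertex 23.000 25.000 0.000
      vertex 0.000 0.000 0.000
    endloop
  endfacet
  facet normal 0.0000 -1.0000 0.0000
    outer loop
      vertex 0.000 0.000 0.000
      vertex 23.000 0.000 0.000
      vertex 23.000 0.000 10.000
    endloop
  endfacet
  facet normal 0.0000 -1.0000 0.0000
    outer loop
      vertex 0.000 0.000 0.000
      vertex 23.000 0.000 10.000
      vertex 0.000 0.000 10.000
    endloop
  endfacet
  facet normal 0.0000 0.3714 0.9285
    outer loop
      vertex 0.000 0.000 10.000
      vertex 23.000 0.000 10.000
      vertex 23.000 25.000 0.000
    endloop
  endfacet
  facet normal 0.0000 0.3714 0.9285
    outer loop
      vertex 0.000 0.000 10.000
      vertex 23.000 25.000 0.000
      vertex 0.000 25.000 0.000
    endloop
  endfacet
  facet normal -1.0000 0.0000 0.0000
    outer loop
      vertex 0.000 0.000 10.000
      vertex 0.000 25.000 0.000
      vertex 0.000 0.000 0.000
    endloop
  endfacet
  facet normal 1.0000 0.0000 0.0000
    outer loop
      vertex 23.000 0.000 0.000
      vertex 23.000 25.000 0.000
      vertex 23.000 0.000 10.000
    endloop
  endfacet
endsolid part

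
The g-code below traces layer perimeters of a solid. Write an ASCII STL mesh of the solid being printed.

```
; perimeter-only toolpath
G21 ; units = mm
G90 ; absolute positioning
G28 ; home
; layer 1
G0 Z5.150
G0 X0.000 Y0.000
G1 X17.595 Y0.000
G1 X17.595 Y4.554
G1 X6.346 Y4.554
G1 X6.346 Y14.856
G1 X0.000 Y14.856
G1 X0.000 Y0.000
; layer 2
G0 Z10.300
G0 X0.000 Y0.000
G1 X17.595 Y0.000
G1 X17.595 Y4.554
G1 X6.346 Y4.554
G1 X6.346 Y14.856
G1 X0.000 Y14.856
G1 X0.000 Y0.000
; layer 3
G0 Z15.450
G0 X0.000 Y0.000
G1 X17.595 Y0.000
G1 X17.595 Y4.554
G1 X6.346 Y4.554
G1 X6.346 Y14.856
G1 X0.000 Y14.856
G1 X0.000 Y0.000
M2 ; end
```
solid part
  facet normal 0.0000 0.0000 -1.0000
    outer loop
      vertex 17.595 4.554 0.000
      vertex 17.595 0.000 0.000
      vertex 0.000 0.000 0.000
    endloop
  endfacet
  facet normal 0.0000 0.0000 -1.0000
    outer loop
      vertex 6.346 4.554 0.000
      vertex 17.595 4.554 0.000
      vertex 0.000 0.000 0.000
    endloop
  endfacet
  facet normal 0.0000 0.0000 -1.0000
    outer loop
      vertex 6.346 14.856 0.000
      vertex 6.346 4.554 0.000
      vertex 0.000 0.000 0.000
    endloop
  endfacet
  facet normal 0.0000 0.0000 -1.0000
    outer loop
      vertex 0.000 14.856 0.000
      vertex 6.346 14.856 0.000
      vertex 0.000 0.000 0.000
    endloop
  endfacet
  facet normal 0.0000 0.0000 1.0000
    outer loop
      vertex 0.000 0.000 15.450
      vertex 17.595 0.000 15.450
      vertex 17.595 4.554 15.450
    endloop
  endfacet
  facet normal 0.0000 0.0000 1.0000
    outer loop
      vertex 0.000 0.000 15.450
      vertex 17.595 4.554 15.450
      vertex 6.346 4.554 15.450
    endloop
  endfacet
  facet normal 0.0000 0.0000 1.0000
    outer loop
      vertex 0.000 0.000 15.450
      vertex 6.346 4.554 15.450
      vertex 6.346 14.856 15.450
    endloop
  endfacet
  facet normal 0.0000 0.0000 1.0000
    outer loop
      vertex 0.000 0.000 15.450
      vertex 6.346 14.856 15.450
      vertex 0.000 14.856 15.450
    endloop
  endfacet
  facet normal 0.0000 -1.0000 0.0000
    outer loop
      vertex 0.000 0.000 0.000
      vertex 17.595 0.000 0.000
      vertex 17.595 0.000 15.450
    endloop
  endfacet
  facet normal 0.0000 -1.0000 0.0000
    outer loop
      vertex 0.000 0.000 0.000
      vertex 17.595 0.000 15.450
      vertex 0.000 0.000 15.450
    endloop
  endfacet
  facet normal 1.0000 0.0000 0.0000
    outer loop
      vertex 17.595 0.000 0.000
      vertex 17.595 4.554 0.000
      vertex 17.595 4.554 15.450
    endloop
  endfacet
  facet normal 1.0000 0.0000 0.0000
    outer loop
      vertex 17.595 0.000 0.000
      vertex 17.595 4.554 15.450
      vertex 17.595 0.000 15.450
    endloop
  endfacet
  facet normal 0.0000 1.0000 0.0000
    outer loop
      vertex 17.595 4.554 0.000
      vertex 6.346 4.554 0.000
      vertex 6.346 4.554 15.450
    endloop
  endfacet
  facet normal 0.0000 1.0000 0.0000
    outer loop
      vertex 17.595 4.554 0.000
      vertex 6.346 4.554 15.450
      vertex 17.595 4.554 15.450
    endloop
  endfacet
  facet normal 1.0000 0.0000 0.0000
    outer loop
      vertex 6.346 4.554 0.000
      vertex 6.346 14.856 0.000
      vertex 6.346 14.856 15.450
    endloop
  endfacet
  facet normal 1.0000 0.0000 0.0000
    outer loop
      vertex 6.346 4.554 0.000
      vertex 6.346 14.856 15.450
      vertex 6.346 4.554 15.450
    endloop
  endfacet
  facet normal 0.0000 1.0000 0.0000
    outer loop
      vertex 6.346 14.856 0.000
      vertex 0.000 14.856 0.000
      vertex 0.000 14.856 15.450
    endloop
  endfacet
  facet normal 0.0000 1.0000 0.0000
    outer loop
      vertex 6.346 14.856 0.000
      vertex 0.000 14.856 15.450
      vertex 6.346 14.856 15.450
    endloop
  endfacet
  facet normal -1.0000 0.0000 0.0000
    outer loop
      vertex 0.000 14.856 0.000
      vertex 0.000 0.000 0.000
      vertex 0.000 0.000 15.450
    endloop
  endfacet
  facet normal -1.0000 0.0000 0.0000
    outer loop
      vertex 0.000 14.856 0.000
      vertex 0.000 0.000 15.450
      vertex 0.000 14.856 15.450
    endloop
  endfacet
endsolid part

The G0 Z moves step by Δz≈5.150 mm. Every layer's G1 loop is the same polygon, so the solid is a straight extrusion of it from z=0 to z≈15.4. Closing with flat bottom and top caps and triangulating gives 20 facets — an L-shaped prism: outer 17.6 × 14.9 mm, arm thicknesses ≈ 4.55 mm (horizontal) and 6.35 mm (vertical), extruded 15.4 mm in z.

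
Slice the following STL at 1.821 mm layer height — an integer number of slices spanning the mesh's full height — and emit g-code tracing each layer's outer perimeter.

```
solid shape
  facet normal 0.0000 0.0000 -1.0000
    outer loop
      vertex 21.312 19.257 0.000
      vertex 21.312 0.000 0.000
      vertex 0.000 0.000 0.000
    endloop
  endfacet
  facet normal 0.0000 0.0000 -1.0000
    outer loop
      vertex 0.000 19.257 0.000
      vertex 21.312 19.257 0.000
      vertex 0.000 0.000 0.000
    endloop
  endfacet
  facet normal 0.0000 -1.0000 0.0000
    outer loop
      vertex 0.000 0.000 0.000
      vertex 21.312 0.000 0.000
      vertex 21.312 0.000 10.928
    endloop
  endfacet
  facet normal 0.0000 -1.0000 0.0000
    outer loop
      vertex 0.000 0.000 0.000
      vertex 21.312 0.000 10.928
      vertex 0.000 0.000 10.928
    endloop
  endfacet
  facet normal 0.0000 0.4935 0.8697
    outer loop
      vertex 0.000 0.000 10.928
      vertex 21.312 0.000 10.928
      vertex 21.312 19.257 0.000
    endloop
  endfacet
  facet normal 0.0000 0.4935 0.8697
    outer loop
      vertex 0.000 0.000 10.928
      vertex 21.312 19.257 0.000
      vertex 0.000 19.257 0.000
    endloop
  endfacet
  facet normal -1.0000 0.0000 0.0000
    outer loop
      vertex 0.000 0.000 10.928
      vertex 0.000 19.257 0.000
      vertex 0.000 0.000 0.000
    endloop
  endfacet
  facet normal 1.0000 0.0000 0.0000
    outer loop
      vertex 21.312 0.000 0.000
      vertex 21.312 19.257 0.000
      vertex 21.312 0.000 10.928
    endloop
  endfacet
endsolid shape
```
; perimeter-only toolpath
G21 ; units = mm
G90 ; absolute positioning
G28 ; home
; layer 1
G0 Z1.821
G0 X0.000 Y0.000
G1 X21.312 Y0.000
G1 X21.312 Y16.048
G1 X0.000 Y16.048
G1 X0.000 Y0.000
; layer 2
G0 Z3.643
G0 X0.000 Y0.000
G1 X21.312 Y0.000
G1 X21.312 Y12.838
G1 X0.000 Y12.838
G1 X0.000 Y0.000
; layer 3
G0 Z5.464
G0 X0.000 Y0.000
G1 X21.312 Y0.000
G1 X21.312 Y9.629
G1 X0.000 Y9.629
G1 X0.000 Y0.000
; layer 4
G0 Z7.285
G0 X0.000 Y0.000
G1 X21.312 Y0.000
G1 X21.312 Y6.419
G1 X0.000 Y6.419
G1 X0.000 Y0.000
; layer 5
G0 Z9.107
G0 X0.000 Y0.000
G1 X21.312 Y0.000
G1 X21.312 Y3.209
G1 X0.000 Y3.209
G1 X0.000 Y0.000
M2 ; end

The solid is a wedge (ramp): 21.3 × 19.3 mm base, rising to 10.9 mm along the y=0 edge and sloping linearly to z=0 at y=19.3. Slicing at Δz = 1.821 mm — 6 equal slices spanning the solid's height, so layer i sits at z = i·h/6 — gives 5 non-empty perimeters. Each is a 4-segment closed polygon; G0 lifts to the layer z and rapids to the start vertex, then G1 traces the edges. The cross-section shrinks linearly with z (the slice at the apex is degenerate and omitted).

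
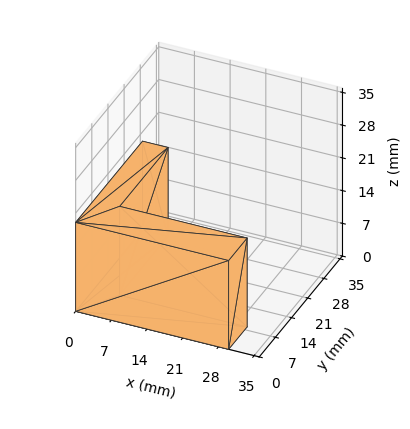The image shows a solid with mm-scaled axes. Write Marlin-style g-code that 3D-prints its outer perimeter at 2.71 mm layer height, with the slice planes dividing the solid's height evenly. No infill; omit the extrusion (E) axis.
Reading the render: the shape is an L-shaped prism: outer 30 × 29 mm, arm thicknesses ≈ 8 mm (horizontal) and 5 mm (vertical), extruded 19 mm in z (dimensions read to the nearest mm from the axis ticks). For the g-code, the solid's height is divided into equal slices at the stated Δz and each level perimeter traced with G1 moves after a G0 lift.

; perimeter-only toolpath
G21 ; units = mm
G90 ; absolute positioning
G28 ; home
; layer 1
G0 Z2.71
G0 X0.00 Y0.00
G1 X30.00 Y0.00
G1 X30.00 Y8.00
G1 X5.00 Y8.00
G1 X5.00 Y29.00
G1 X0.00 Y29.00
G1 X0.00 Y0.00
; layer 2
G0 Z5.43
G0 X0.00 Y0.00
G1 X30.00 Y0.00
G1 X30.00 Y8.00
G1 X5.00 Y8.00
G1 X5.00 Y29.00
G1 X0.00 Y29.00
G1 X0.00 Y0.00
; layer 3
G0 Z8.14
G0 X0.00 Y0.00
G1 X30.00 Y0.00
G1 X30.00 Y8.00
G1 X5.00 Y8.00
G1 X5.00 Y29.00
G1 X0.00 Y29.00
G1 X0.00 Y0.00
; layer 4
G0 Z10.86
G0 X0.00 Y0.00
G1 X30.00 Y0.00
G1 X30.00 Y8.00
G1 X5.00 Y8.00
G1 X5.00 Y29.00
G1 X0.00 Y29.00
G1 X0.00 Y0.00
; layer 5
G0 Z13.57
G0 X0.00 Y0.00
G1 X30.00 Y0.00
G1 X30.00 Y8.00
G1 X5.00 Y8.00
G1 X5.00 Y29.00
G1 X0.00 Y29.00
G1 X0.00 Y0.00
; layer 6
G0 Z16.29
G0 X0.00 Y0.00
G1 X30.00 Y0.00
G1 X30.00 Y8.00
G1 X5.00 Y8.00
G1 X5.00 Y29.00
G1 X0.00 Y29.00
G1 X0.00 Y0.00
; layer 7
G0 Z19.00
G0 X0.00 Y0.00
G1 X30.00 Y0.00
G1 X30.00 Y8.00
G1 X5.00 Y8.00
G1 X5.00 Y29.00
G1 X0.00 Y29.00
G1 X0.00 Y0.00
M2 ; end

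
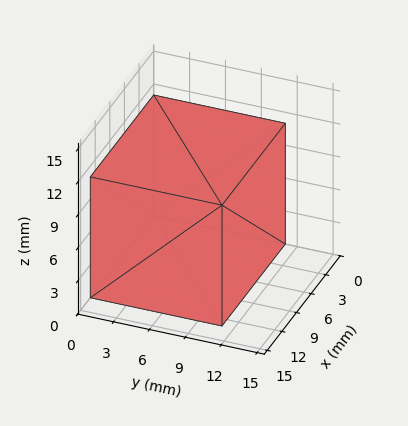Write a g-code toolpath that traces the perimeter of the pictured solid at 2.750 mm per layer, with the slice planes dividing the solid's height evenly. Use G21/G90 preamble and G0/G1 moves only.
Reading the render: the shape is a rectangular box, roughly 13 × 11 mm footprint and 11 mm tall (dimensions read to the nearest mm from the axis ticks). For the g-code, the solid's height is divided into equal slices at the stated Δz and each level perimeter traced with G1 moves after a G0 lift.

; perimeter-only toolpath
G21 ; units = mm
G90 ; absolute positioning
G28 ; home
; layer 1
G0 Z2.750
G0 X0.000 Y0.000
G1 X13.000 Y0.000
G1 X13.000 Y11.000
G1 X0.000 Y11.000
G1 X0.000 Y0.000
; layer 2
G0 Z5.500
G0 X0.000 Y0.000
G1 X13.000 Y0.000
G1 X13.000 Y11.000
G1 X0.000 Y11.000
G1 X0.000 Y0.000
; layer 3
G0 Z8.250
G0 X0.000 Y0.000
G1 X13.000 Y0.000
G1 X13.000 Y11.000
G1 X0.000 Y11.000
G1 X0.000 Y0.000
; layer 4
G0 Z11.000
G0 X0.000 Y0.000
G1 X13.000 Y0.000
G1 X13.000 Y11.000
G1 X0.000 Y11.000
G1 X0.000 Y0.000
M2 ; end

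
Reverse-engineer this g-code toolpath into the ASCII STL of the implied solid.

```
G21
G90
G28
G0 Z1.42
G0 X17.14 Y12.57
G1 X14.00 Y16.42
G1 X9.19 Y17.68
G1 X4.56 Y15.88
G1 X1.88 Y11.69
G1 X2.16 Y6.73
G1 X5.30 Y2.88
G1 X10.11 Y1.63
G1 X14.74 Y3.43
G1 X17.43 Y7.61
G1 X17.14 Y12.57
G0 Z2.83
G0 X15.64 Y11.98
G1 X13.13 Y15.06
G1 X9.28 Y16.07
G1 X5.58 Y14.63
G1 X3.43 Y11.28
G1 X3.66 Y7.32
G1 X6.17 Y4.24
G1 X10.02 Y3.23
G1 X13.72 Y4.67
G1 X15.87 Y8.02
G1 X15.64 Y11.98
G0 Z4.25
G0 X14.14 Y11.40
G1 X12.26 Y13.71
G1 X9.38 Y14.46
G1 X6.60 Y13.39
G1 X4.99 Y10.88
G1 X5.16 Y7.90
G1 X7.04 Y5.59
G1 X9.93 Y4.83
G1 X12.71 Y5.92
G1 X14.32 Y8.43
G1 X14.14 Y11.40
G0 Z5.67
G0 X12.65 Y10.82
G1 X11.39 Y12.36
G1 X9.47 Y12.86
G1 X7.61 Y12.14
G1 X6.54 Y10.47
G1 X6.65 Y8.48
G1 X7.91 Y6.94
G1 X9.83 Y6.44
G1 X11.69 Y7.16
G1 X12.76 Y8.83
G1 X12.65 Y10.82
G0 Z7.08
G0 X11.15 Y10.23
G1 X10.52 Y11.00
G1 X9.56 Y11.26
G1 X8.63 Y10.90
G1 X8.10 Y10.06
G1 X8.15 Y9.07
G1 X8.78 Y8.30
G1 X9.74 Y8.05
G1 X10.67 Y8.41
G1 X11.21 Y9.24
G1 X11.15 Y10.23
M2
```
solid part
  facet normal 0.0000 0.0000 -1.0000
    outer loop
      vertex 9.10 19.28 0.00
      vertex 14.87 17.77 0.00
      vertex 18.64 13.15 0.00
    endloop
  endfacet
  facet normal 0.0000 0.0000 -1.0000
    outer loop
      vertex 3.54 17.12 0.00
      vertex 9.10 19.28 0.00
      vertex 18.64 13.15 0.00
    endloop
  endfacet
  facet normal 0.0000 0.0000 -1.0000
    outer loop
      vertex 0.32 12.10 0.00
      vertex 3.54 17.12 0.00
      vertex 18.64 13.15 0.00
    endloop
  endfacet
  facet normal 0.0000 0.0000 -1.0000
    outer loop
      vertex 0.66 6.15 0.00
      vertex 0.32 12.10 0.00
      vertex 18.64 13.15 0.00
    endloop
  endfacet
  facet normal 0.0000 0.0000 -1.0000
    outer loop
      vertex 4.43 1.53 0.00
      vertex 0.66 6.15 0.00
      vertex 18.64 13.15 0.00
    endloop
  endfacet
  facet normal 0.0000 0.0000 -1.0000
    outer loop
      vertex 10.20 0.02 0.00
      vertex 4.43 1.53 0.00
      vertex 18.64 13.15 0.00
    endloop
  endfacet
  facet normal 0.0000 0.0000 -1.0000
    outer loop
      vertex 15.76 2.18 0.00
      vertex 10.20 0.02 0.00
      vertex 18.64 13.15 0.00
    endloop
  endfacet
  facet normal 0.0000 0.0000 -1.0000
    outer loop
      vertex 18.98 7.20 0.00
      vertex 15.76 2.18 0.00
      vertex 18.64 13.15 0.00
    endloop
  endfacet
  facet normal 0.5265 0.4296 0.7337
    outer loop
      vertex 18.64 13.15 0.00
      vertex 14.87 17.77 0.00
      vertex 9.65 9.65 8.50
    endloop
  endfacet
  facet normal 0.1720 0.6574 0.7337
    outer loop
      vertex 14.87 17.77 0.00
      vertex 9.10 19.28 0.00
      vertex 9.65 9.65 8.50
    endloop
  endfacet
  facet normal -0.2461 0.6335 0.7336
    outer loop
      vertex 9.10 19.28 0.00
      vertex 3.54 17.12 0.00
      vertex 9.65 9.65 8.50
    endloop
  endfacet
  facet normal -0.5720 0.3669 0.7336
    outer loop
      vertex 3.54 17.12 0.00
      vertex 0.32 12.10 0.00
      vertex 9.65 9.65 8.50
    endloop
  endfacet
  facet normal -0.6785 -0.0388 0.7336
    outer loop
      vertex 0.32 12.10 0.00
      vertex 0.66 6.15 0.00
      vertex 9.65 9.65 8.50
    endloop
  endfacet
  facet normal -0.5265 -0.4296 0.7337
    outer loop
      vertex 0.66 6.15 0.00
      vertex 4.43 1.53 0.00
      vertex 9.65 9.65 8.50
    endloop
  endfacet
  facet normal -0.1720 -0.6574 0.7337
    outer loop
      vertex 4.43 1.53 0.00
      vertex 10.20 0.02 0.00
      vertex 9.65 9.65 8.50
    endloop
  endfacet
  facet normal 0.2461 -0.6335 0.7336
    outer loop
      vertex 10.20 0.02 0.00
      vertex 15.76 2.18 0.00
      vertex 9.65 9.65 8.50
    endloop
  endfacet
  facet normal 0.5720 -0.3669 0.7336
    outer loop
      vertex 15.76 2.18 0.00
      vertex 18.98 7.20 0.00
      vertex 9.65 9.65 8.50
    endloop
  endfacet
  facet normal 0.6785 0.0388 0.7336
    outer loop
      vertex 18.98 7.20 0.00
      vertex 18.64 13.15 0.00
      vertex 9.65 9.65 8.50
    endloop
  endfacet
endsolid part

The G0 Z moves step by Δz≈1.42 mm. The G1 loops shrink linearly with z, so the solid tapers from its base footprint up to z≈8.5. Closing with a flat bottom cap and the tapered top and triangulating gives 18 facets — a regular 10-sided pyramid, base circumscribed radius ≈ 9.65 mm, apex at z ≈ 8.5 mm.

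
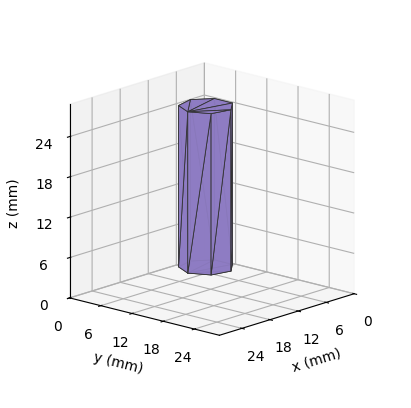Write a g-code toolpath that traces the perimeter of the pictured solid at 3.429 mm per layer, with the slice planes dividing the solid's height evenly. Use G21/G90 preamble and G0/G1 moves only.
Reading the render: the shape is a regular 7-sided prism (a cylinder approximated with 7 flat sides), circumscribed radius ≈ 4 mm, height ≈ 24 mm (dimensions read to the nearest mm from the axis ticks). For the g-code, the solid's height is divided into equal slices at the stated Δz and each level perimeter traced with G1 moves after a G0 lift.

; perimeter-only toolpath
G21 ; units = mm
G90 ; absolute positioning
G28 ; home
; layer 1
G0 Z3.429
G0 X8.000 Y4.000
G1 X6.494 Y7.127
G1 X3.110 Y7.900
G1 X0.396 Y5.736
G1 X0.396 Y2.264
G1 X3.110 Y0.100
G1 X6.494 Y0.873
G1 X8.000 Y4.000
; layer 2
G0 Z6.857
G0 X8.000 Y4.000
G1 X6.494 Y7.127
G1 X3.110 Y7.900
G1 X0.396 Y5.736
G1 X0.396 Y2.264
G1 X3.110 Y0.100
G1 X6.494 Y0.873
G1 X8.000 Y4.000
; layer 3
G0 Z10.286
G0 X8.000 Y4.000
G1 X6.494 Y7.127
G1 X3.110 Y7.900
G1 X0.396 Y5.736
G1 X0.396 Y2.264
G1 X3.110 Y0.100
G1 X6.494 Y0.873
G1 X8.000 Y4.000
; layer 4
G0 Z13.714
G0 X8.000 Y4.000
G1 X6.494 Y7.127
G1 X3.110 Y7.900
G1 X0.396 Y5.736
G1 X0.396 Y2.264
G1 X3.110 Y0.100
G1 X6.494 Y0.873
G1 X8.000 Y4.000
; layer 5
G0 Z17.143
G0 X8.000 Y4.000
G1 X6.494 Y7.127
G1 X3.110 Y7.900
G1 X0.396 Y5.736
G1 X0.396 Y2.264
G1 X3.110 Y0.100
G1 X6.494 Y0.873
G1 X8.000 Y4.000
; layer 6
G0 Z20.571
G0 X8.000 Y4.000
G1 X6.494 Y7.127
G1 X3.110 Y7.900
G1 X0.396 Y5.736
G1 X0.396 Y2.264
G1 X3.110 Y0.100
G1 X6.494 Y0.873
G1 X8.000 Y4.000
; layer 7
G0 Z24.000
G0 X8.000 Y4.000
G1 X6.494 Y7.127
G1 X3.110 Y7.900
G1 X0.396 Y5.736
G1 X0.396 Y2.264
G1 X3.110 Y0.100
G1 X6.494 Y0.873
G1 X8.000 Y4.000
M2 ; end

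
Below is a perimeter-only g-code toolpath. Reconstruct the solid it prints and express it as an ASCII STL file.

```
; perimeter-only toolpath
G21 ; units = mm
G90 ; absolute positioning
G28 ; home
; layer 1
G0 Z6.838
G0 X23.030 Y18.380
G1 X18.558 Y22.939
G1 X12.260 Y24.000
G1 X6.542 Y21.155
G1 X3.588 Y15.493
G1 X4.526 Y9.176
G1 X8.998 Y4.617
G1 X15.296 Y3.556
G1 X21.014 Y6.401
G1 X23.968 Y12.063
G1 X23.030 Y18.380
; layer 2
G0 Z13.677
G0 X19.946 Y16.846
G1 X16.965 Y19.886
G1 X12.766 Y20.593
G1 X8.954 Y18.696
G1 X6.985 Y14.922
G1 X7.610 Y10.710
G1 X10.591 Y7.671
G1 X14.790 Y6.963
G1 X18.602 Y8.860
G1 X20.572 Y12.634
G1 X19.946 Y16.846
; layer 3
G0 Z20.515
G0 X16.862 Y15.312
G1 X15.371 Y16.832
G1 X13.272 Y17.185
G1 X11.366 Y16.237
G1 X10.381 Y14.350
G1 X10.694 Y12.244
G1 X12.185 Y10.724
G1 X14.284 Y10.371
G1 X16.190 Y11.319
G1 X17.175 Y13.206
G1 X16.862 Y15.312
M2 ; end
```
solid part
  facet normal 0.0000 0.0000 -1.0000
    outer loop
      vertex 11.754 27.407 0.000
      vertex 20.151 25.993 0.000
      vertex 26.114 19.914 0.000
    endloop
  endfacet
  facet normal 0.0000 0.0000 -1.0000
    outer loop
      vertex 4.130 23.614 0.000
      vertex 11.754 27.407 0.000
      vertex 26.114 19.914 0.000
    endloop
  endfacet
  facet normal 0.0000 0.0000 -1.0000
    outer loop
      vertex 0.191 16.065 0.000
      vertex 4.130 23.614 0.000
      vertex 26.114 19.914 0.000
    endloop
  endfacet
  facet normal 0.0000 0.0000 -1.0000
    outer loop
      vertex 1.442 7.642 0.000
      vertex 0.191 16.065 0.000
      vertex 26.114 19.914 0.000
    endloop
  endfacet
  facet normal 0.0000 0.0000 -1.0000
    outer loop
      vertex 7.405 1.563 0.000
      vertex 1.442 7.642 0.000
      vertex 26.114 19.914 0.000
    endloop
  endfacet
  facet normal 0.0000 0.0000 -1.0000
    outer loop
      vertex 15.802 0.149 0.000
      vertex 7.405 1.563 0.000
      vertex 26.114 19.914 0.000
    endloop
  endfacet
  facet normal 0.0000 0.0000 -1.0000
    outer loop
      vertex 23.426 3.942 0.000
      vertex 15.802 0.149 0.000
      vertex 26.114 19.914 0.000
    endloop
  endfacet
  facet normal 0.0000 0.0000 -1.0000
    outer loop
      vertex 27.365 11.491 0.000
      vertex 23.426 3.942 0.000
      vertex 26.114 19.914 0.000
    endloop
  endfacet
  facet normal 0.6438 0.6315 0.4320
    outer loop
      vertex 26.114 19.914 0.000
      vertex 20.151 25.993 0.000
      vertex 13.778 13.778 27.354
    endloop
  endfacet
  facet normal 0.1498 0.8893 0.4320
    outer loop
      vertex 20.151 25.993 0.000
      vertex 11.754 27.407 0.000
      vertex 13.778 13.778 27.354
    endloop
  endfacet
  facet normal -0.4017 0.8074 0.4320
    outer loop
      vertex 11.754 27.407 0.000
      vertex 4.130 23.614 0.000
      vertex 13.778 13.778 27.354
    endloop
  endfacet
  facet normal -0.7996 0.4172 0.4320
    outer loop
      vertex 4.130 23.614 0.000
      vertex 0.191 16.065 0.000
      vertex 13.778 13.778 27.354
    endloop
  endfacet
  facet normal -0.8921 -0.1325 0.4320
    outer loop
      vertex 0.191 16.065 0.000
      vertex 1.442 7.642 0.000
      vertex 13.778 13.778 27.354
    endloop
  endfacet
  facet normal -0.6438 -0.6315 0.4320
    outer loop
      vertex 1.442 7.642 0.000
      vertex 7.405 1.563 0.000
      vertex 13.778 13.778 27.354
    endloop
  endfacet
  facet normal -0.1498 -0.8893 0.4320
    outer loop
      vertex 7.405 1.563 0.000
      vertex 15.802 0.149 0.000
      vertex 13.778 13.778 27.354
    endloop
  endfacet
  facet normal 0.4017 -0.8074 0.4320
    outer loop
      vertex 15.802 0.149 0.000
      vertex 23.426 3.942 0.000
      vertex 13.778 13.778 27.354
    endloop
  endfacet
  facet normal 0.7996 -0.4172 0.4320
    outer loop
      vertex 23.426 3.942 0.000
      vertex 27.365 11.491 0.000
      vertex 13.778 13.778 27.354
    endloop
  endfacet
  facet normal 0.8921 0.1325 0.4320
    outer loop
      vertex 27.365 11.491 0.000
      vertex 26.114 19.914 0.000
      vertex 13.778 13.778 27.354
    endloop
  endfacet
endsolid part

The G0 Z moves step by Δz≈6.838 mm. The G1 loops shrink linearly with z, so the solid tapers from its base footprint up to z≈27.4. Closing with a flat bottom cap and the tapered top and triangulating gives 18 facets — a regular 10-sided pyramid, base circumscribed radius ≈ 13.8 mm, apex at z ≈ 27.4 mm.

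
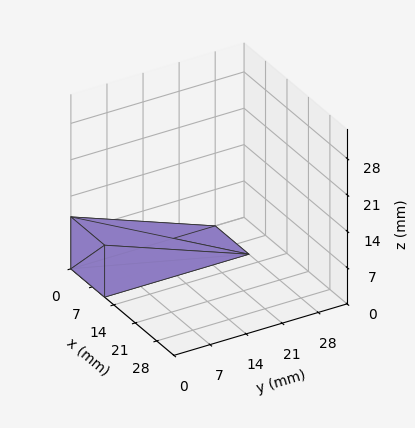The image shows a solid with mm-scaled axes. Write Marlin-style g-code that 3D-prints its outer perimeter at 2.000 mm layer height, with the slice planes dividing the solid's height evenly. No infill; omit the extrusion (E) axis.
Reading the render: the shape is a wedge (ramp): 11 × 28 mm base, rising to 10 mm along the y=0 edge and sloping linearly to z=0 at y=28 (dimensions read to the nearest mm from the axis ticks). For the g-code, the solid's height is divided into equal slices at the stated Δz and each level perimeter traced with G1 moves after a G0 lift.

; perimeter-only toolpath
G21 ; units = mm
G90 ; absolute positioning
G28 ; home
; layer 1
G0 Z2.000
G0 X0.000 Y0.000
G1 X11.000 Y0.000
G1 X11.000 Y22.400
G1 X0.000 Y22.400
G1 X0.000 Y0.000
; layer 2
G0 Z4.000
G0 X0.000 Y0.000
G1 X11.000 Y0.000
G1 X11.000 Y16.800
G1 X0.000 Y16.800
G1 X0.000 Y0.000
; layer 3
G0 Z6.000
G0 X0.000 Y0.000
G1 X11.000 Y0.000
G1 X11.000 Y11.200
G1 X0.000 Y11.200
G1 X0.000 Y0.000
; layer 4
G0 Z8.000
G0 X0.000 Y0.000
G1 X11.000 Y0.000
G1 X11.000 Y5.600
G1 X0.000 Y5.600
G1 X0.000 Y0.000
M2 ; end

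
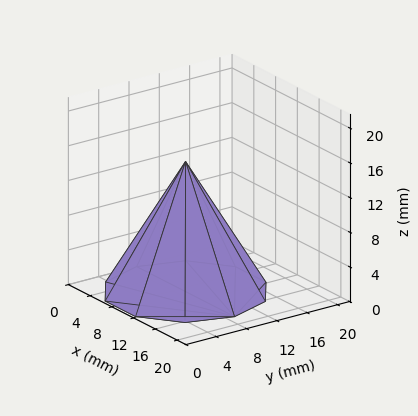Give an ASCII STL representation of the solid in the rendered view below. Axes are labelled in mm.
Reading the render: the shape is a regular 10-sided pyramid, base circumscribed radius ≈ 9 mm, apex at z ≈ 15 mm (dimensions read to the nearest mm from the axis ticks). For the STL, each face is triangulated and given an outward normal.

solid part
  facet normal 0.0000 0.0000 -1.0000
    outer loop
      vertex 11.8 17.6 0.0
      vertex 16.3 14.3 0.0
      vertex 18.0 9.0 0.0
    endloop
  endfacet
  facet normal 0.0000 0.0000 -1.0000
    outer loop
      vertex 6.2 17.6 0.0
      vertex 11.8 17.6 0.0
      vertex 18.0 9.0 0.0
    endloop
  endfacet
  facet normal 0.0000 0.0000 -1.0000
    outer loop
      vertex 1.7 14.3 0.0
      vertex 6.2 17.6 0.0
      vertex 18.0 9.0 0.0
    endloop
  endfacet
  facet normal 0.0000 0.0000 -1.0000
    outer loop
      vertex 0.0 9.0 0.0
      vertex 1.7 14.3 0.0
      vertex 18.0 9.0 0.0
    endloop
  endfacet
  facet normal 0.0000 0.0000 -1.0000
    outer loop
      vertex 1.7 3.7 0.0
      vertex 0.0 9.0 0.0
      vertex 18.0 9.0 0.0
    endloop
  endfacet
  facet normal 0.0000 0.0000 -1.0000
    outer loop
      vertex 6.2 0.4 0.0
      vertex 1.7 3.7 0.0
      vertex 18.0 9.0 0.0
    endloop
  endfacet
  facet normal 0.0000 0.0000 -1.0000
    outer loop
      vertex 11.8 0.4 0.0
      vertex 6.2 0.4 0.0
      vertex 18.0 9.0 0.0
    endloop
  endfacet
  facet normal 0.0000 0.0000 -1.0000
    outer loop
      vertex 16.3 3.7 0.0
      vertex 11.8 0.4 0.0
      vertex 18.0 9.0 0.0
    endloop
  endfacet
  facet normal 0.8268 0.2652 0.4961
    outer loop
      vertex 18.0 9.0 0.0
      vertex 16.3 14.3 0.0
      vertex 9.0 9.0 15.0
    endloop
  endfacet
  facet normal 0.5132 0.6998 0.4970
    outer loop
      vertex 16.3 14.3 0.0
      vertex 11.8 17.6 0.0
      vertex 9.0 9.0 15.0
    endloop
  endfacet
  facet normal 0.0000 0.8675 0.4974
    outer loop
      vertex 11.8 17.6 0.0
      vertex 6.2 17.6 0.0
      vertex 9.0 9.0 15.0
    endloop
  endfacet
  facet normal -0.5132 0.6998 0.4970
    outer loop
      vertex 6.2 17.6 0.0
      vertex 1.7 14.3 0.0
      vertex 9.0 9.0 15.0
    endloop
  endfacet
  facet normal -0.8268 0.2652 0.4961
    outer loop
      vertex 1.7 14.3 0.0
      vertex 0.0 9.0 0.0
      vertex 9.0 9.0 15.0
    endloop
  endfacet
  facet normal -0.8268 -0.2652 0.4961
    outer loop
      vertex 0.0 9.0 0.0
      vertex 1.7 3.7 0.0
      vertex 9.0 9.0 15.0
    endloop
  endfacet
  facet normal -0.5132 -0.6998 0.4970
    outer loop
      vertex 1.7 3.7 0.0
      vertex 6.2 0.4 0.0
      vertex 9.0 9.0 15.0
    endloop
  endfacet
  facet normal 0.0000 -0.8675 0.4974
    outer loop
      vertex 6.2 0.4 0.0
      vertex 11.8 0.4 0.0
      vertex 9.0 9.0 15.0
    endloop
  endfacet
  facet normal 0.5132 -0.6998 0.4970
    outer loop
      vertex 11.8 0.4 0.0
      vertex 16.3 3.7 0.0
      vertex 9.0 9.0 15.0
    endloop
  endfacet
  facet normal 0.8268 -0.2652 0.4961
    outer loop
      vertex 16.3 3.7 0.0
      vertex 18.0 9.0 0.0
      vertex 9.0 9.0 15.0
    endloop
  endfacet
endsolid part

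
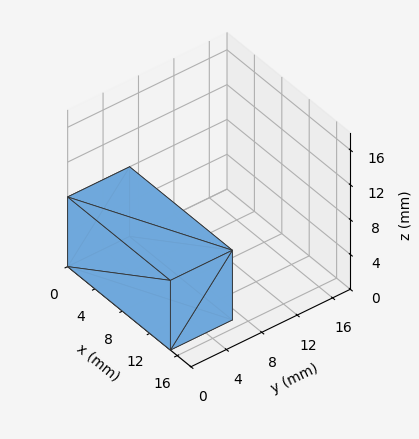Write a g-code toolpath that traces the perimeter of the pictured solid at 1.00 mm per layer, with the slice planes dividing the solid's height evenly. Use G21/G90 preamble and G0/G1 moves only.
Reading the render: the shape is a rectangular box, roughly 15 × 7 mm footprint and 8 mm tall (dimensions read to the nearest mm from the axis ticks). For the g-code, the solid's height is divided into equal slices at the stated Δz and each level perimeter traced with G1 moves after a G0 lift.

; perimeter-only toolpath
G21 ; units = mm
G90 ; absolute positioning
G28 ; home
; layer 1
G0 Z1.00
G0 X0.00 Y0.00
G1 X15.00 Y0.00
G1 X15.00 Y7.00
G1 X0.00 Y7.00
G1 X0.00 Y0.00
; layer 2
G0 Z2.00
G0 X0.00 Y0.00
G1 X15.00 Y0.00
G1 X15.00 Y7.00
G1 X0.00 Y7.00
G1 X0.00 Y0.00
; layer 3
G0 Z3.00
G0 X0.00 Y0.00
G1 X15.00 Y0.00
G1 X15.00 Y7.00
G1 X0.00 Y7.00
G1 X0.00 Y0.00
; layer 4
G0 Z4.00
G0 X0.00 Y0.00
G1 X15.00 Y0.00
G1 X15.00 Y7.00
G1 X0.00 Y7.00
G1 X0.00 Y0.00
; layer 5
G0 Z5.00
G0 X0.00 Y0.00
G1 X15.00 Y0.00
G1 X15.00 Y7.00
G1 X0.00 Y7.00
G1 X0.00 Y0.00
; layer 6
G0 Z6.00
G0 X0.00 Y0.00
G1 X15.00 Y0.00
G1 X15.00 Y7.00
G1 X0.00 Y7.00
G1 X0.00 Y0.00
; layer 7
G0 Z7.00
G0 X0.00 Y0.00
G1 X15.00 Y0.00
G1 X15.00 Y7.00
G1 X0.00 Y7.00
G1 X0.00 Y0.00
; layer 8
G0 Z8.00
G0 X0.00 Y0.00
G1 X15.00 Y0.00
G1 X15.00 Y7.00
G1 X0.00 Y7.00
G1 X0.00 Y0.00
M2 ; end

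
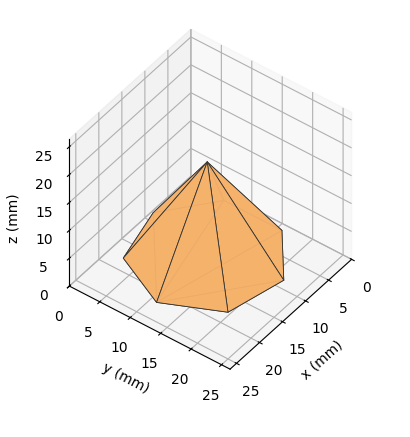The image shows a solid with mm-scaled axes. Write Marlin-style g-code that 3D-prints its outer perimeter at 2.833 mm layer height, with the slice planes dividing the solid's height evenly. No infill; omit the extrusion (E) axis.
Reading the render: the shape is a regular 7-sided pyramid, base circumscribed radius ≈ 11 mm, apex at z ≈ 17 mm (dimensions read to the nearest mm from the axis ticks). For the g-code, the solid's height is divided into equal slices at the stated Δz and each level perimeter traced with G1 moves after a G0 lift.

; perimeter-only toolpath
G21 ; units = mm
G90 ; absolute positioning
G28 ; home
; layer 1
G0 Z2.833
G0 X20.167 Y11.000
G1 X16.715 Y18.167
G1 X8.960 Y19.937
G1 X2.741 Y14.977
G1 X2.741 Y7.022
G1 X8.960 Y2.063
G1 X16.715 Y3.833
G1 X20.167 Y11.000
; layer 2
G0 Z5.667
G0 X18.333 Y11.000
G1 X15.572 Y16.733
G1 X9.368 Y18.149
G1 X4.393 Y14.182
G1 X4.393 Y7.818
G1 X9.368 Y3.851
G1 X15.572 Y5.267
G1 X18.333 Y11.000
; layer 3
G0 Z8.500
G0 X16.500 Y11.000
G1 X14.429 Y15.300
G1 X9.776 Y16.362
G1 X6.045 Y13.386
G1 X6.045 Y8.614
G1 X9.776 Y5.638
G1 X14.429 Y6.700
G1 X16.500 Y11.000
; layer 4
G0 Z11.333
G0 X14.667 Y11.000
G1 X13.286 Y13.867
G1 X10.184 Y14.575
G1 X7.696 Y12.591
G1 X7.696 Y9.409
G1 X10.184 Y7.425
G1 X13.286 Y8.133
G1 X14.667 Y11.000
; layer 5
G0 Z14.167
G0 X12.833 Y11.000
G1 X12.143 Y12.433
G1 X10.592 Y12.787
G1 X9.348 Y11.796
G1 X9.348 Y10.205
G1 X10.592 Y9.213
G1 X12.143 Y9.567
G1 X12.833 Y11.000
M2 ; end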